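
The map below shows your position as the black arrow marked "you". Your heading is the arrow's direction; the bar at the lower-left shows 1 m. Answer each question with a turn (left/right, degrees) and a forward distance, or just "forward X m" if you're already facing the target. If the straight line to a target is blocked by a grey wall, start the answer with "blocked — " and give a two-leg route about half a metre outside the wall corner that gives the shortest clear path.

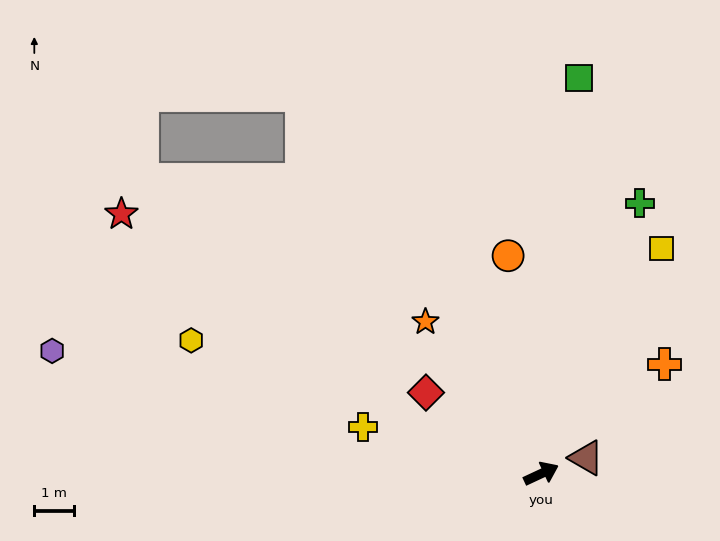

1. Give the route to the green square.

turn left 60°, forward 10.1 m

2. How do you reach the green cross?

turn left 45°, forward 7.3 m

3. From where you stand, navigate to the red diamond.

turn left 120°, forward 3.6 m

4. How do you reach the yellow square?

turn left 37°, forward 6.5 m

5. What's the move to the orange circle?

turn left 74°, forward 5.6 m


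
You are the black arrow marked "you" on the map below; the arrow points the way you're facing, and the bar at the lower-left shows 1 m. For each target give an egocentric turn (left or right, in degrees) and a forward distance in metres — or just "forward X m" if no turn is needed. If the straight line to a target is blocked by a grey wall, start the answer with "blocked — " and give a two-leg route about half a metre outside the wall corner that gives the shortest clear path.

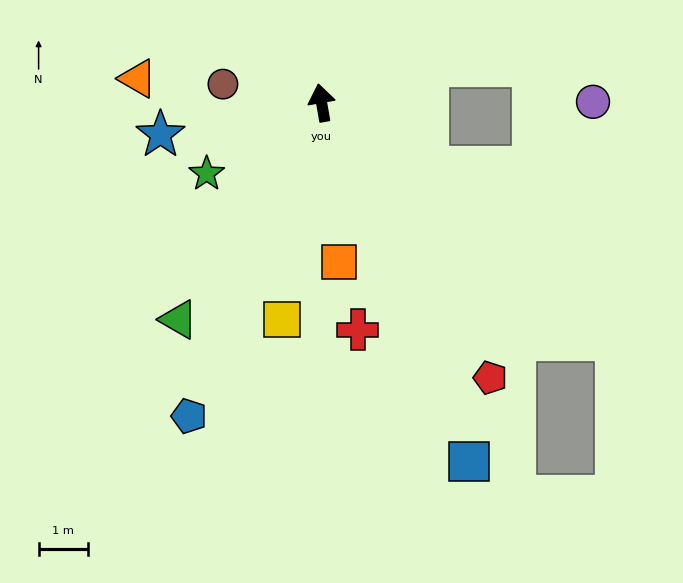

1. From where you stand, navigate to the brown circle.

turn left 69°, forward 2.0 m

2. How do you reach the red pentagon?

turn right 158°, forward 6.6 m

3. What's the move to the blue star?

turn left 91°, forward 3.3 m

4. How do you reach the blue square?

turn right 168°, forward 7.9 m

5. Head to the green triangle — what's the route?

turn left 137°, forward 5.3 m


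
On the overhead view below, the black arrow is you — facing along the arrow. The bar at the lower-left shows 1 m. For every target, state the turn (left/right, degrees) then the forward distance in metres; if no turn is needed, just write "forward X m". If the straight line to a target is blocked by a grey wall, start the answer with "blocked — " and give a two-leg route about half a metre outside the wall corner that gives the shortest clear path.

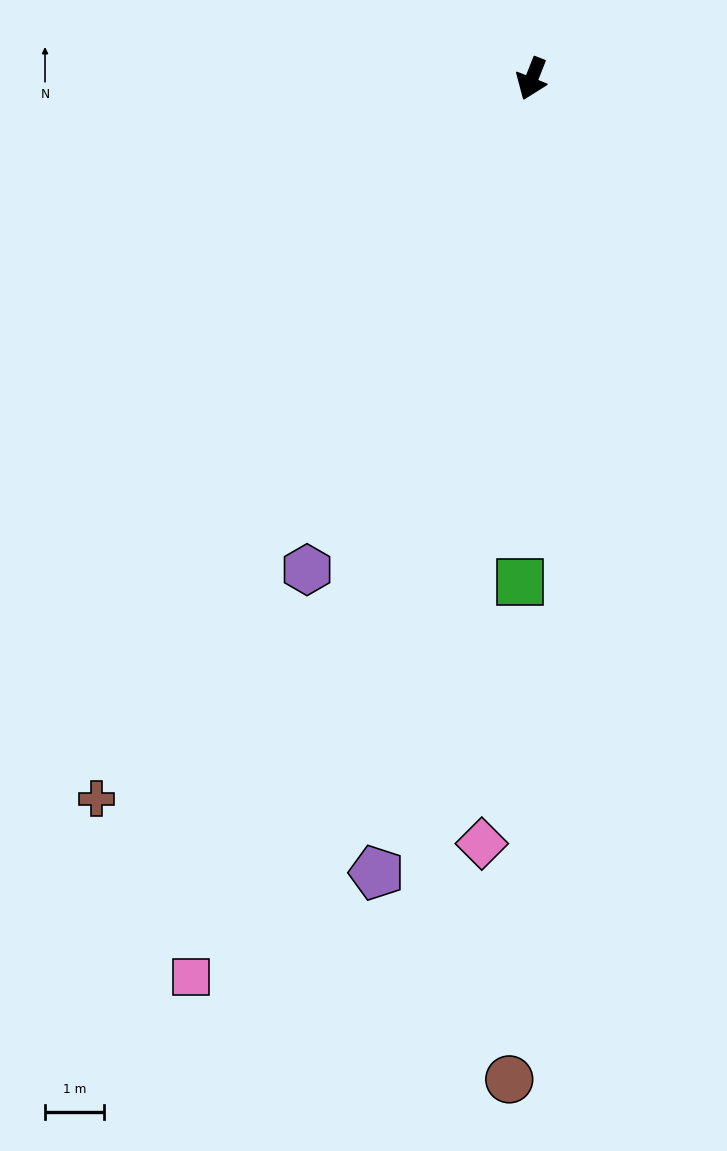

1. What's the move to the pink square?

forward 16.3 m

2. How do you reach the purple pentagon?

turn left 10°, forward 13.7 m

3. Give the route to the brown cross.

turn right 10°, forward 14.3 m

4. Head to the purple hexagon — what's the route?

turn right 3°, forward 9.2 m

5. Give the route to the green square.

turn left 20°, forward 8.6 m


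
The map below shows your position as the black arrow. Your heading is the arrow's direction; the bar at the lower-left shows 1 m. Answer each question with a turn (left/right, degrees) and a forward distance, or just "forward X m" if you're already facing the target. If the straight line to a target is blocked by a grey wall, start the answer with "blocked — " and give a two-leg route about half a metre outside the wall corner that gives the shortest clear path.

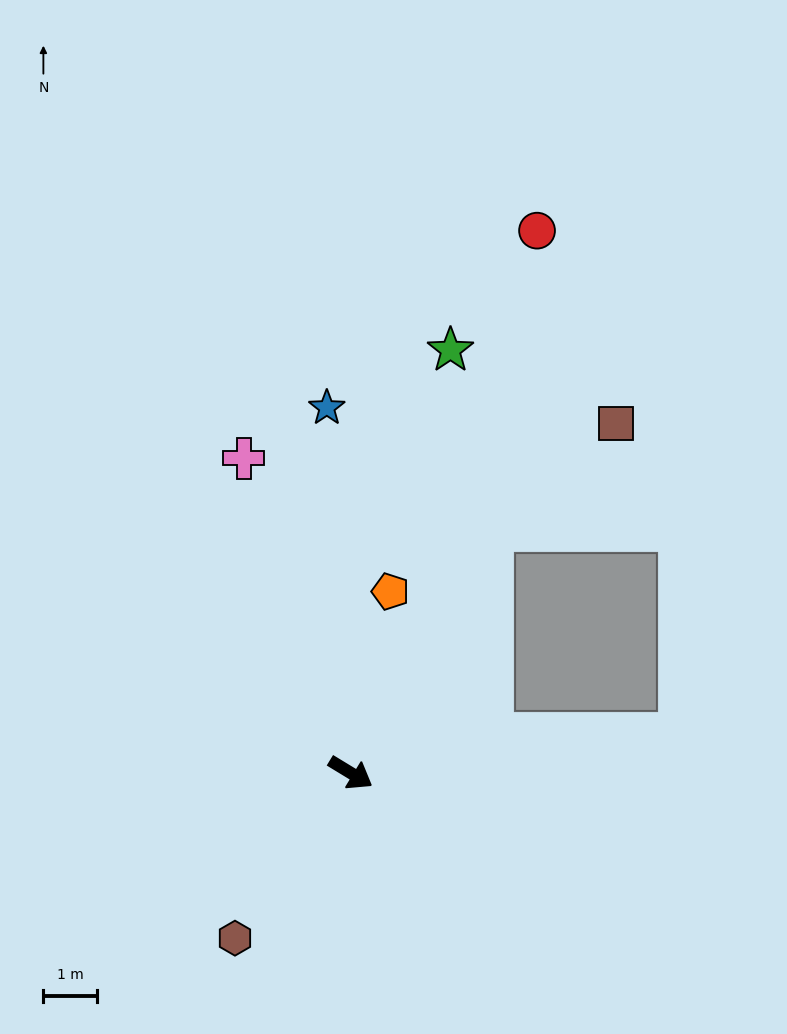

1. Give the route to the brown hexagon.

turn right 94°, forward 3.8 m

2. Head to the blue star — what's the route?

turn left 125°, forward 6.8 m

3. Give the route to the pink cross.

turn left 140°, forward 6.2 m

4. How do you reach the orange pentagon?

turn left 109°, forward 3.5 m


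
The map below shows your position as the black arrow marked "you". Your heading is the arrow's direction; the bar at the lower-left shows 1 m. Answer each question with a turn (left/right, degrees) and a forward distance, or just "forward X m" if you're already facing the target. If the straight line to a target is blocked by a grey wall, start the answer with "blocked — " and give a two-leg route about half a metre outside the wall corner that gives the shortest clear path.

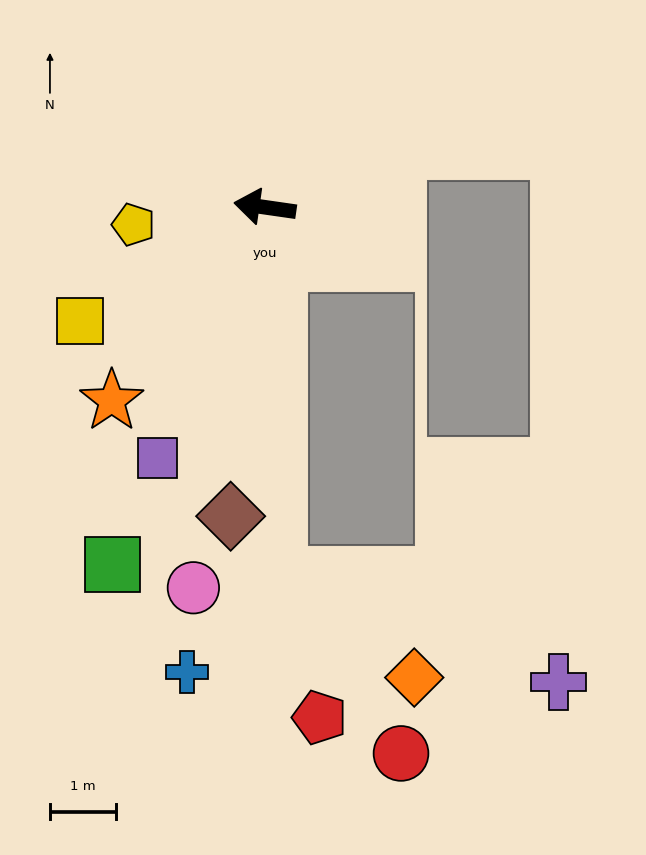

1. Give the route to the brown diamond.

turn left 92°, forward 4.7 m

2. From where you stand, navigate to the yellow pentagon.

turn left 16°, forward 2.0 m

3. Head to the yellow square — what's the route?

turn left 40°, forward 3.3 m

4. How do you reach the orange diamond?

blocked — turn left 100°, forward 5.6 m, then turn left 51°, forward 2.6 m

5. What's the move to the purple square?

turn left 75°, forward 4.2 m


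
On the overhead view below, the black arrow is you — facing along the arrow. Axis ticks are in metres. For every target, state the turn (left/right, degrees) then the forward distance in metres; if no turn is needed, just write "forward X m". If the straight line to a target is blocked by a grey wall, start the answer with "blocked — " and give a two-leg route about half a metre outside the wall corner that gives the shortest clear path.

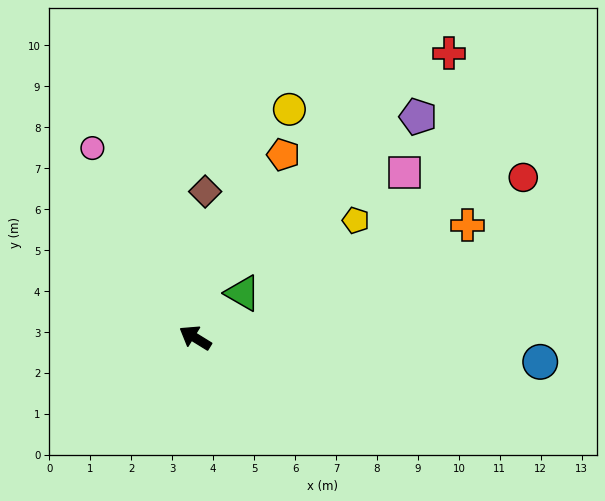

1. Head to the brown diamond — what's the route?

turn right 62°, forward 3.6 m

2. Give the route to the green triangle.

turn right 105°, forward 1.6 m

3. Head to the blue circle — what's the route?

turn right 152°, forward 8.4 m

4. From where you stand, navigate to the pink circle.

turn right 30°, forward 5.3 m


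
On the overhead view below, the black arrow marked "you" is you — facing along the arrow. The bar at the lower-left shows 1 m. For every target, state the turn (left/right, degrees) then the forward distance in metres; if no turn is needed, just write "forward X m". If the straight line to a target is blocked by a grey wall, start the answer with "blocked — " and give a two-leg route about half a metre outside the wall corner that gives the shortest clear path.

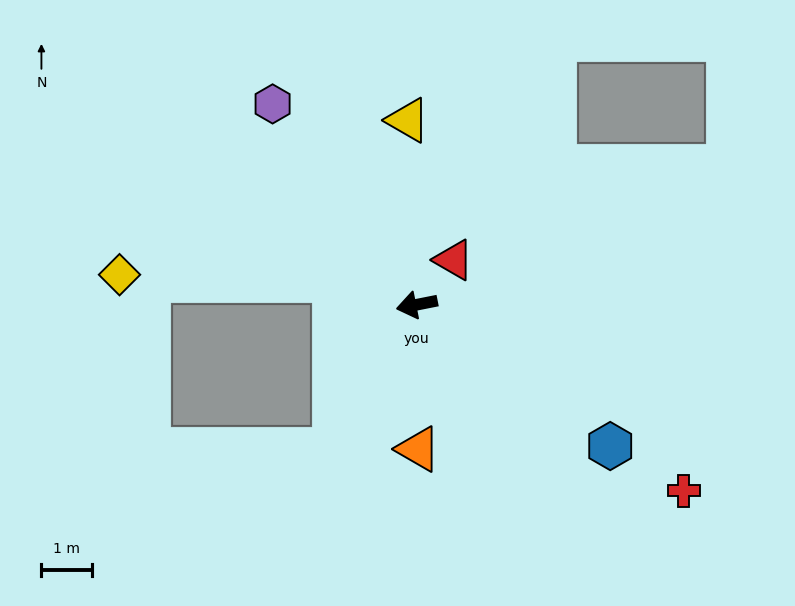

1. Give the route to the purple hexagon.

turn right 66°, forward 4.9 m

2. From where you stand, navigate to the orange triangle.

turn left 79°, forward 2.9 m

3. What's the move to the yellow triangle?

turn right 98°, forward 3.7 m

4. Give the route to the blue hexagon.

turn left 133°, forward 4.8 m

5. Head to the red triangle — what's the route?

turn right 141°, forward 1.2 m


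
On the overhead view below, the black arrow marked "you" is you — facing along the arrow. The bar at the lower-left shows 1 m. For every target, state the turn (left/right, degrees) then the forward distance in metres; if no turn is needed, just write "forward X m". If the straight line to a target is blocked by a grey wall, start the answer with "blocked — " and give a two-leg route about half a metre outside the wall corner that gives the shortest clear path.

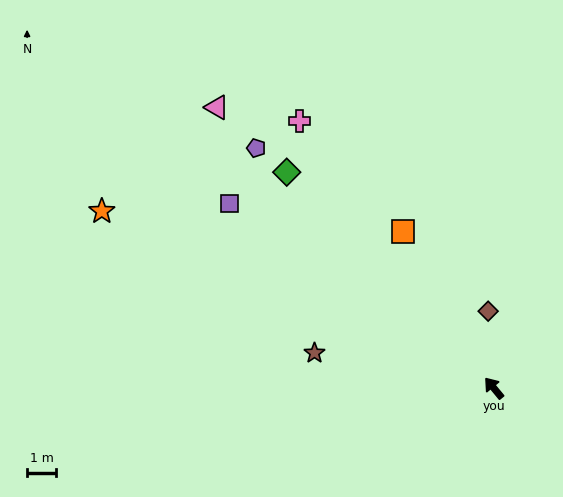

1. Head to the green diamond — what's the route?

turn left 4°, forward 10.4 m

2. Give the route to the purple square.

turn left 16°, forward 11.2 m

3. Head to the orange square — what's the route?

turn right 9°, forward 6.3 m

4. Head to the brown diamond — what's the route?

turn right 35°, forward 2.7 m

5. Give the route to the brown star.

turn left 39°, forward 6.4 m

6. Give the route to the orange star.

turn left 26°, forward 15.0 m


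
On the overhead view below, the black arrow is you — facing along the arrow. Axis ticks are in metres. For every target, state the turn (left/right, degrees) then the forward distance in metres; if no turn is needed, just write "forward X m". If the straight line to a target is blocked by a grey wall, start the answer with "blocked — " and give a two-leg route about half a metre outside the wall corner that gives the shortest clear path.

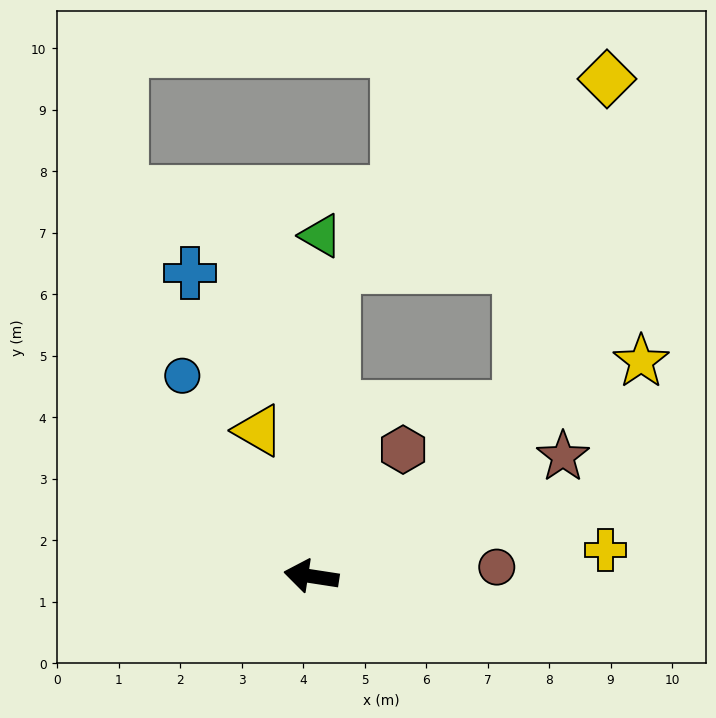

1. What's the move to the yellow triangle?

turn right 61°, forward 2.5 m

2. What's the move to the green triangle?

turn right 83°, forward 5.5 m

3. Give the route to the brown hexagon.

turn right 117°, forward 2.5 m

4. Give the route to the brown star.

turn right 146°, forward 4.5 m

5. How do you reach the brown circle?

turn right 168°, forward 3.0 m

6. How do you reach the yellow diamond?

blocked — turn right 132°, forward 4.4 m, then turn left 36°, forward 5.5 m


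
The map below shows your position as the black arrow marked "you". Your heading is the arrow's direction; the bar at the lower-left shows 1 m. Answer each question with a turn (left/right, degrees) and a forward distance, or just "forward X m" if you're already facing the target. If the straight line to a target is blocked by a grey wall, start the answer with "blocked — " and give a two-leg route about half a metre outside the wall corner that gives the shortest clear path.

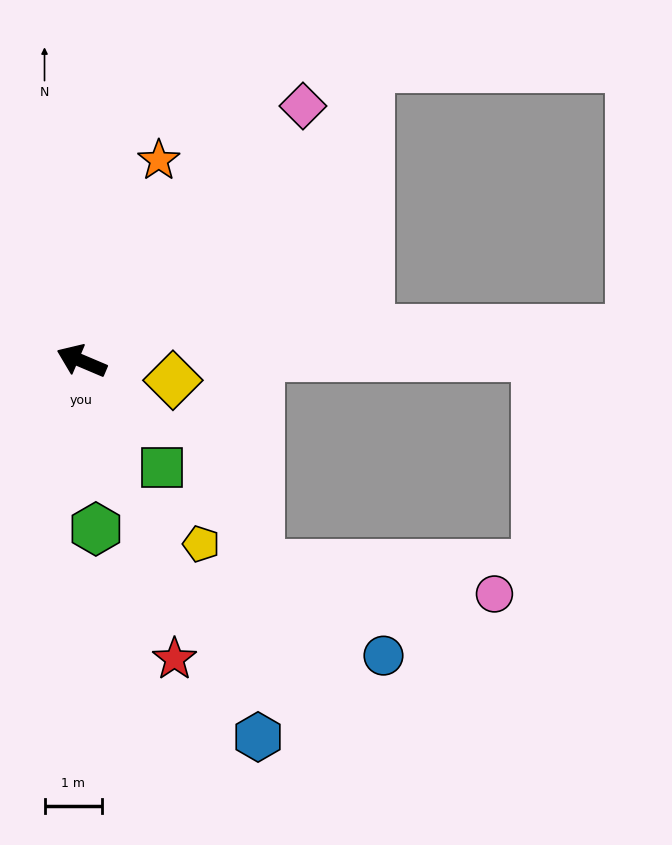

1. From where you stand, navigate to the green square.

turn left 150°, forward 2.3 m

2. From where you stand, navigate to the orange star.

turn right 88°, forward 3.7 m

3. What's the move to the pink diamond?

turn right 108°, forward 5.9 m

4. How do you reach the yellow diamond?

turn right 169°, forward 1.6 m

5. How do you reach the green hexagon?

turn left 118°, forward 2.9 m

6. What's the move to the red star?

turn left 130°, forward 5.4 m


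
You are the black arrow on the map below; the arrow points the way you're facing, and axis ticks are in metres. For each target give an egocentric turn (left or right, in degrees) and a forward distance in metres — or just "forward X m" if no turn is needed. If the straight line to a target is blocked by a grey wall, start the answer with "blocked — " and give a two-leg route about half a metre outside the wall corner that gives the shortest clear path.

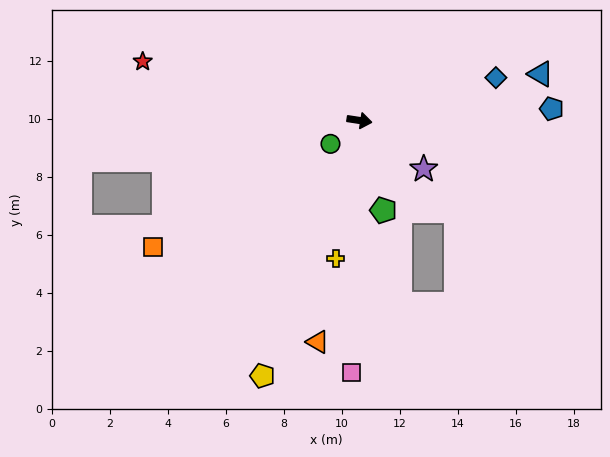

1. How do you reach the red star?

turn left 173°, forward 7.7 m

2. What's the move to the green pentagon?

turn right 66°, forward 3.2 m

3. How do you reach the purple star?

turn right 28°, forward 2.8 m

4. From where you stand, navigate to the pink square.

turn right 83°, forward 8.7 m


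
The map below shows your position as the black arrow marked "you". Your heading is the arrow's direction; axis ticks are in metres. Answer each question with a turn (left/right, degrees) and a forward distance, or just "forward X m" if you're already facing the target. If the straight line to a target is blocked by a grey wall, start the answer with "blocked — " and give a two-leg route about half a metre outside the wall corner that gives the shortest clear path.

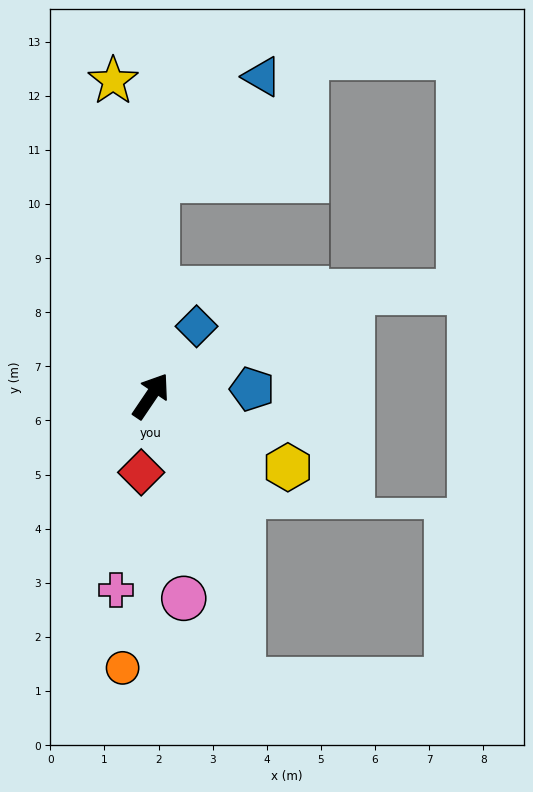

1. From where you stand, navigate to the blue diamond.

forward 1.5 m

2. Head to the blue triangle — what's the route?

blocked — turn left 33°, forward 4.0 m, then turn right 45°, forward 2.7 m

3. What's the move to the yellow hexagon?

turn right 83°, forward 2.9 m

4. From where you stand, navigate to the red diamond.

turn right 153°, forward 1.4 m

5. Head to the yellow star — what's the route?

turn left 41°, forward 5.9 m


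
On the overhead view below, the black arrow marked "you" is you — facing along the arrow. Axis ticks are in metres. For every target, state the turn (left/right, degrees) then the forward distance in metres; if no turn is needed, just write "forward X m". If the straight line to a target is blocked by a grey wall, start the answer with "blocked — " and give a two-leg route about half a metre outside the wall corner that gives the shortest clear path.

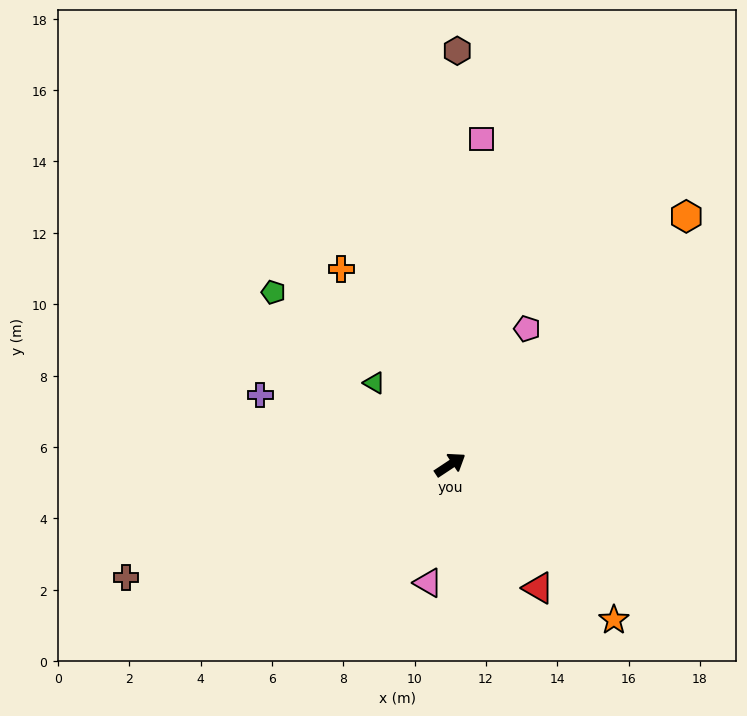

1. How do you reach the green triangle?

turn left 99°, forward 3.1 m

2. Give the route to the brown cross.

turn left 166°, forward 9.6 m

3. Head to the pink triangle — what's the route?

turn right 134°, forward 3.4 m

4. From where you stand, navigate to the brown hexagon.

turn left 56°, forward 11.6 m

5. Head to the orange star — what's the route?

turn right 77°, forward 6.3 m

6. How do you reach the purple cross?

turn left 126°, forward 5.7 m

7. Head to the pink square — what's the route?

turn left 51°, forward 9.2 m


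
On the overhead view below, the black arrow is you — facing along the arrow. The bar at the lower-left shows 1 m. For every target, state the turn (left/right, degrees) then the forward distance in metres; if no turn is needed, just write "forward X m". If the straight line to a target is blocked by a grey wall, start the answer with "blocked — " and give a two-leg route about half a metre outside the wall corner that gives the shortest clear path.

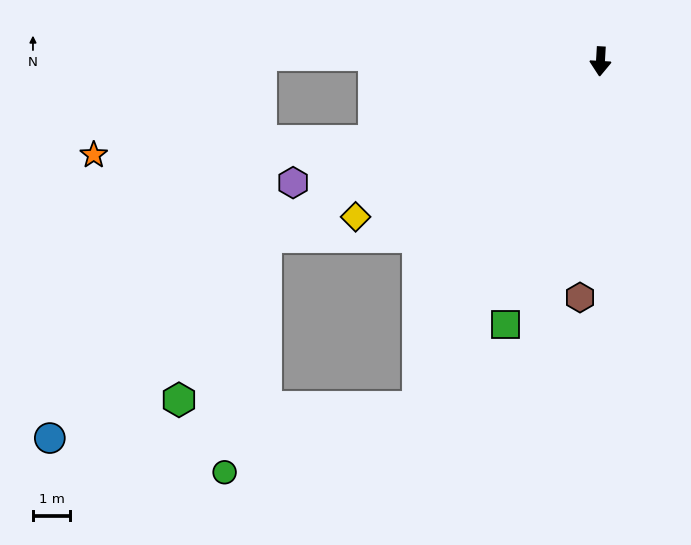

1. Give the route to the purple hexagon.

turn right 65°, forward 8.9 m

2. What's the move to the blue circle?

blocked — turn right 59°, forward 10.2 m, then turn left 15°, forward 7.9 m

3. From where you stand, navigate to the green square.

turn right 16°, forward 7.5 m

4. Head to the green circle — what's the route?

blocked — turn right 25°, forward 10.5 m, then turn right 43°, forward 5.5 m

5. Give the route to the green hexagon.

blocked — turn right 59°, forward 10.2 m, then turn left 34°, forward 5.0 m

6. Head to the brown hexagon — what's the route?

forward 6.4 m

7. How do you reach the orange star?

blocked — turn right 67°, forward 6.5 m, then turn right 17°, forward 7.5 m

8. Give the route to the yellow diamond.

turn right 54°, forward 7.8 m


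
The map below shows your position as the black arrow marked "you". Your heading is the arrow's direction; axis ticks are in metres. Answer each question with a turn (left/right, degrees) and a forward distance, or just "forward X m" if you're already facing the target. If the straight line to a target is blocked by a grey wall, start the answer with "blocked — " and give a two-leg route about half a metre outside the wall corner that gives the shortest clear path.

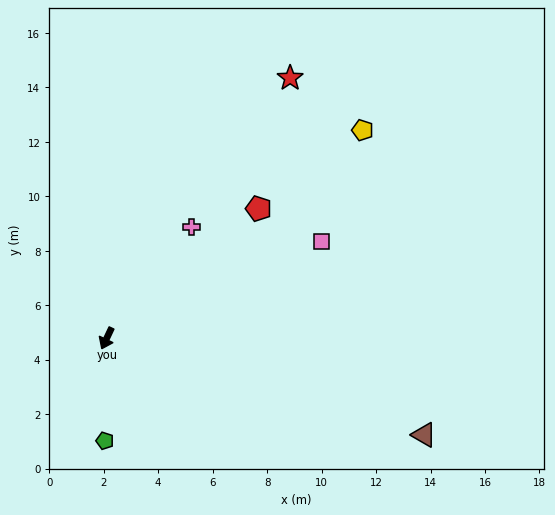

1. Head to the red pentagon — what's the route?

turn left 156°, forward 7.3 m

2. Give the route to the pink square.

turn left 139°, forward 8.7 m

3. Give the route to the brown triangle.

turn left 98°, forward 12.2 m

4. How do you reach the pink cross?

turn left 168°, forward 5.1 m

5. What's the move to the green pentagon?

turn left 24°, forward 3.8 m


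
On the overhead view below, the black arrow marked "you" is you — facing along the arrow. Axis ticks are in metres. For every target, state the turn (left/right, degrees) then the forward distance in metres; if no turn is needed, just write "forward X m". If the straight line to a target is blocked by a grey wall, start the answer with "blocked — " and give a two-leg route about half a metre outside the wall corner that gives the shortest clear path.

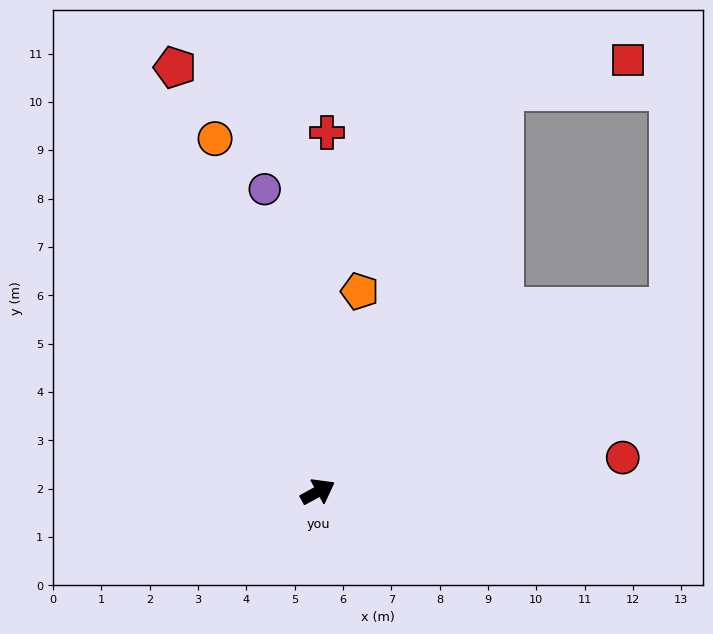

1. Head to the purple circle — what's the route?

turn left 71°, forward 6.4 m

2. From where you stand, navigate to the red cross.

turn left 60°, forward 7.4 m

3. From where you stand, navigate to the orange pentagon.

turn left 49°, forward 4.2 m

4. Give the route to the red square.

blocked — turn left 37°, forward 9.1 m, then turn right 52°, forward 2.7 m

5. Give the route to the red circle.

turn right 22°, forward 6.3 m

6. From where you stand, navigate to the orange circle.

turn left 78°, forward 7.6 m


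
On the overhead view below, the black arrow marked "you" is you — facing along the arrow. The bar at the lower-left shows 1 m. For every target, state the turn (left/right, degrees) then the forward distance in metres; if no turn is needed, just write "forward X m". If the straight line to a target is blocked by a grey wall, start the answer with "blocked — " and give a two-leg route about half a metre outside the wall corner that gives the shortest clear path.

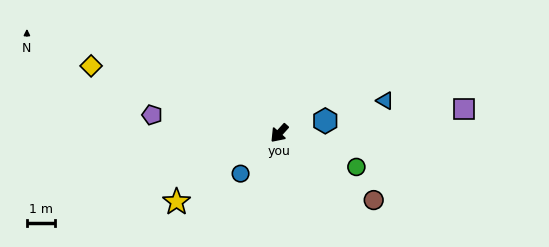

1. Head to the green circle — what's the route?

turn left 108°, forward 3.0 m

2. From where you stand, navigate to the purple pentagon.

turn right 56°, forward 4.5 m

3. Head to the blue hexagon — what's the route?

turn left 147°, forward 1.7 m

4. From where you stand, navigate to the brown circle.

turn left 97°, forward 4.1 m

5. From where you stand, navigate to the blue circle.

forward 2.0 m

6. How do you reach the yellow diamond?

turn right 68°, forward 7.1 m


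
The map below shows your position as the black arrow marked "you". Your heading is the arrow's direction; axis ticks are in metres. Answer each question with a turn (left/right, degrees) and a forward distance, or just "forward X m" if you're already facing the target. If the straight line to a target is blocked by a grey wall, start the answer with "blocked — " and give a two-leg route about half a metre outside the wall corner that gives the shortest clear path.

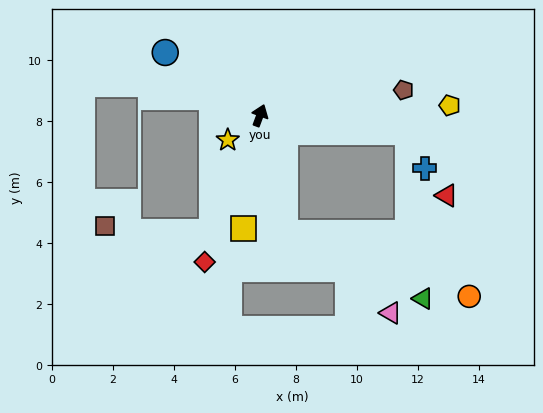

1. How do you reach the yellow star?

turn left 148°, forward 1.3 m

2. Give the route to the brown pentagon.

turn right 60°, forward 4.8 m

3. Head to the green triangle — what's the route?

blocked — turn right 147°, forward 3.9 m, then turn left 52°, forward 5.0 m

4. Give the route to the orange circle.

blocked — turn right 147°, forward 3.9 m, then turn left 58°, forward 6.4 m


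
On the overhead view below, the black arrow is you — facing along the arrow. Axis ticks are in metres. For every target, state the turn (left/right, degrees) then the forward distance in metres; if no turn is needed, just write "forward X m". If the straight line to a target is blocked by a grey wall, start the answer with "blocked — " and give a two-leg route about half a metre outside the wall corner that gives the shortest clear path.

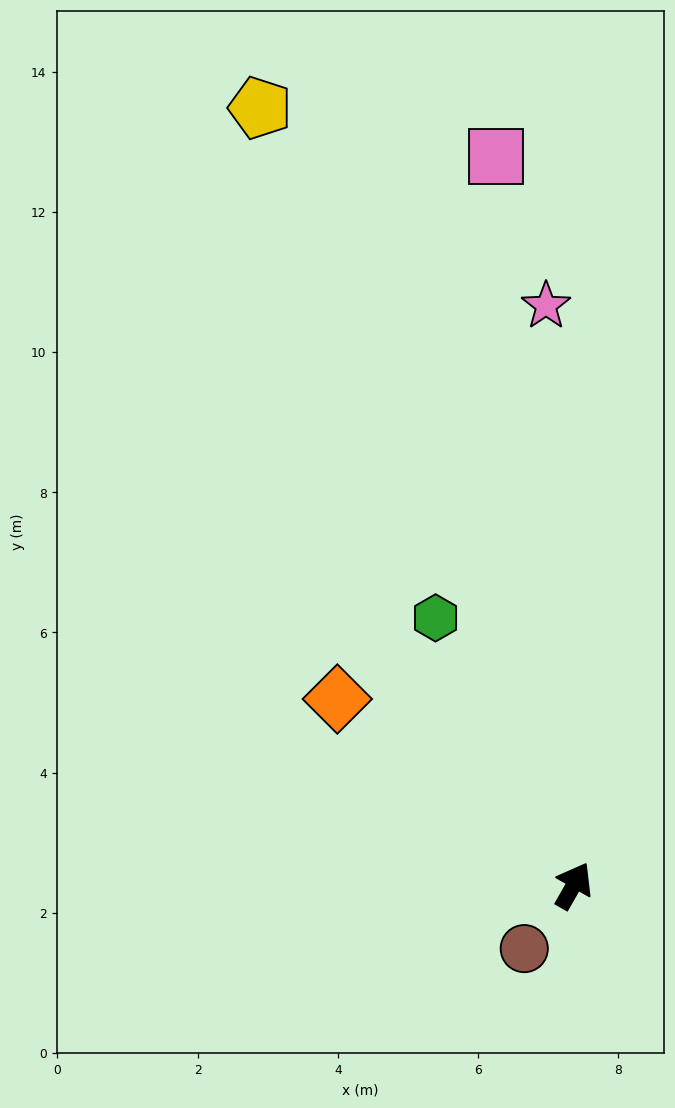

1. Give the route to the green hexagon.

turn left 57°, forward 4.3 m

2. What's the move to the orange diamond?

turn left 81°, forward 4.3 m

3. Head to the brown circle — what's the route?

turn left 172°, forward 1.1 m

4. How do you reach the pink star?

turn left 32°, forward 8.3 m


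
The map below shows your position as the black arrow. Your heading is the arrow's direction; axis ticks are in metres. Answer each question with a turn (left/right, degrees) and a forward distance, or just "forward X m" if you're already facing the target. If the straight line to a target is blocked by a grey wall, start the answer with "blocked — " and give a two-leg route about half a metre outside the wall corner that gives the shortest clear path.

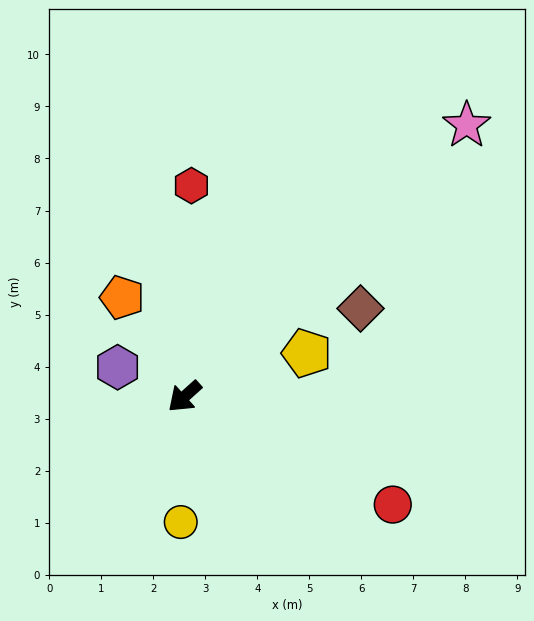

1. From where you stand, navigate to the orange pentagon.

turn right 100°, forward 2.3 m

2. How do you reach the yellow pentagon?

turn left 158°, forward 2.5 m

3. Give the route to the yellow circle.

turn left 46°, forward 2.4 m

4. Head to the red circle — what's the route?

turn left 111°, forward 4.5 m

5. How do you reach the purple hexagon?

turn right 66°, forward 1.4 m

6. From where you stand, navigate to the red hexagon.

turn right 134°, forward 4.1 m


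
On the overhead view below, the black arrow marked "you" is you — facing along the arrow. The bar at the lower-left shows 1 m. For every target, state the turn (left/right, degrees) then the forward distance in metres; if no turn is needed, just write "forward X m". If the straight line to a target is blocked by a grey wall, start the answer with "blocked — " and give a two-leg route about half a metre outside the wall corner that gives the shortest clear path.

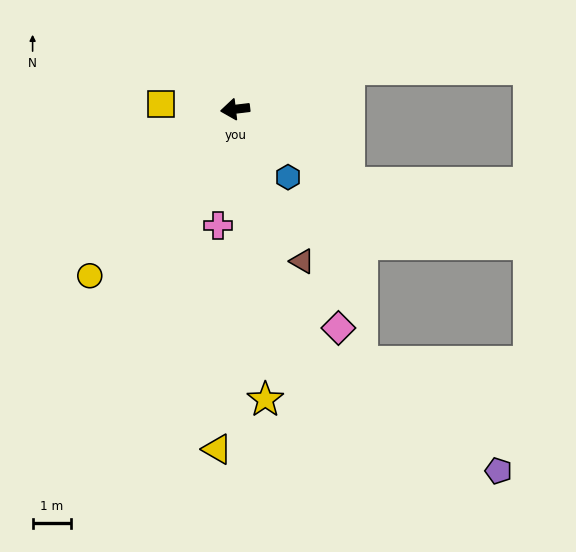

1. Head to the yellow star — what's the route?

turn left 89°, forward 7.6 m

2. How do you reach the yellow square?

turn right 11°, forward 1.9 m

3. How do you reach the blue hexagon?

turn left 121°, forward 2.2 m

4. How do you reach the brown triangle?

turn left 107°, forward 4.3 m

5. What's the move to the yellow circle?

turn left 42°, forward 5.8 m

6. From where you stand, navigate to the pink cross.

turn left 75°, forward 3.1 m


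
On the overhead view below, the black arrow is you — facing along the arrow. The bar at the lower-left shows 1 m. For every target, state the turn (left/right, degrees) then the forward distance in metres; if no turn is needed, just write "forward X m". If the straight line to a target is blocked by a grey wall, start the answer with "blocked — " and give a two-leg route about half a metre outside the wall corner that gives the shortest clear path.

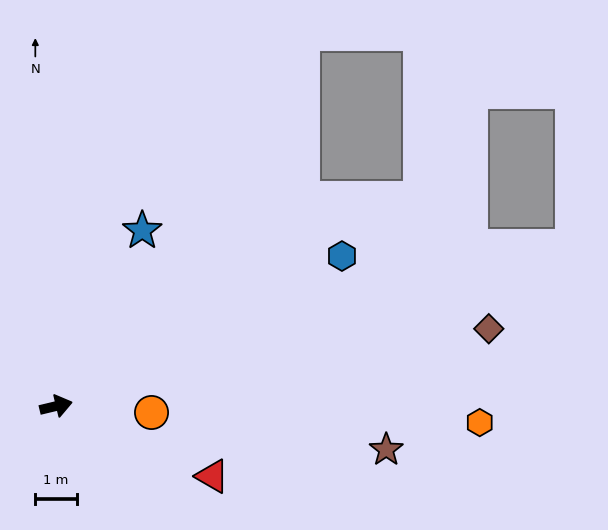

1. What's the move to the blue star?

turn left 50°, forward 4.7 m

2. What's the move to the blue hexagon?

turn left 14°, forward 7.8 m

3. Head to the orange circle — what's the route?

turn right 17°, forward 2.3 m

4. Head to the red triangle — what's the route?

turn right 38°, forward 4.1 m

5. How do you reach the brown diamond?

turn right 3°, forward 10.6 m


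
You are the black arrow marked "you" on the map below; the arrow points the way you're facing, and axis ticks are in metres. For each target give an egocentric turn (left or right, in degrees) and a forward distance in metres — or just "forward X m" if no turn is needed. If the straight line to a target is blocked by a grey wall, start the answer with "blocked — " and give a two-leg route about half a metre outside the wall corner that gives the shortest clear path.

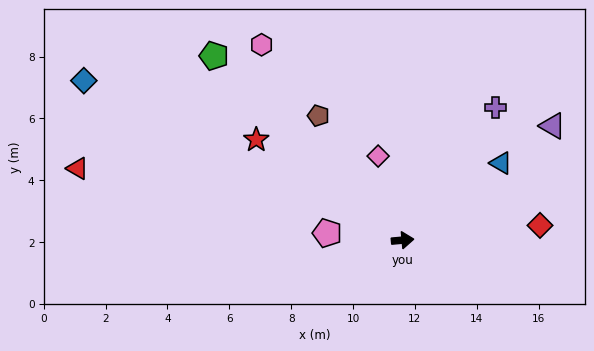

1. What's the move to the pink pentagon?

turn left 169°, forward 2.4 m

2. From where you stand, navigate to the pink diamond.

turn left 101°, forward 2.8 m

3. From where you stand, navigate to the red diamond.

forward 4.5 m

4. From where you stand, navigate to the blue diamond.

turn left 148°, forward 11.5 m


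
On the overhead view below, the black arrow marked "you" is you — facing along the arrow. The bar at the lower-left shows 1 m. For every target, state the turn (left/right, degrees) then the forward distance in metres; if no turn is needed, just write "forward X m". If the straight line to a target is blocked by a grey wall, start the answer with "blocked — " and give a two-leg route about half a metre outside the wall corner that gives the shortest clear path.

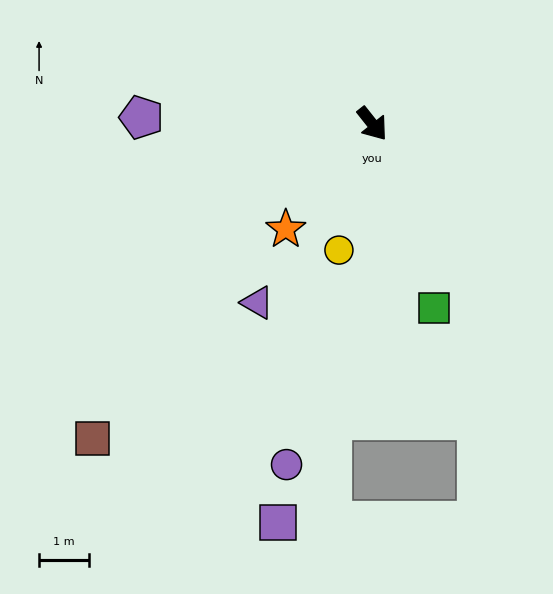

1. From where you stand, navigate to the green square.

turn right 20°, forward 3.9 m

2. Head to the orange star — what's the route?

turn right 78°, forward 2.7 m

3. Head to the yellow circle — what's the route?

turn right 53°, forward 2.6 m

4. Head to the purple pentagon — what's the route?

turn right 130°, forward 4.6 m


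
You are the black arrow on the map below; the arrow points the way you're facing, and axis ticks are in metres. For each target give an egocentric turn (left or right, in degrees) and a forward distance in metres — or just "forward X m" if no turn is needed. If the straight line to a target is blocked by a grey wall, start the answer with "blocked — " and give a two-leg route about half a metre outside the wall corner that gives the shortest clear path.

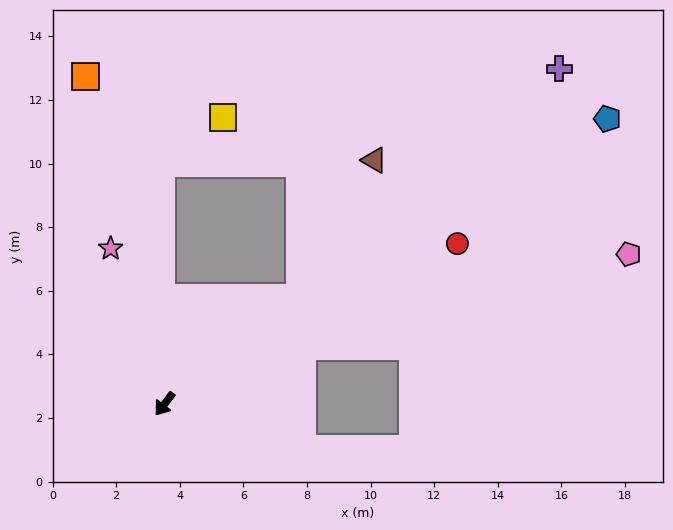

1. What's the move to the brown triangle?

blocked — turn left 165°, forward 5.4 m, then turn left 24°, forward 4.9 m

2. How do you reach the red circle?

turn left 156°, forward 10.5 m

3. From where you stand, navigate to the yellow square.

blocked — turn right 142°, forward 7.5 m, then turn right 54°, forward 2.4 m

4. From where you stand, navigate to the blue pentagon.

turn left 160°, forward 16.6 m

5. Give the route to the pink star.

turn right 124°, forward 5.2 m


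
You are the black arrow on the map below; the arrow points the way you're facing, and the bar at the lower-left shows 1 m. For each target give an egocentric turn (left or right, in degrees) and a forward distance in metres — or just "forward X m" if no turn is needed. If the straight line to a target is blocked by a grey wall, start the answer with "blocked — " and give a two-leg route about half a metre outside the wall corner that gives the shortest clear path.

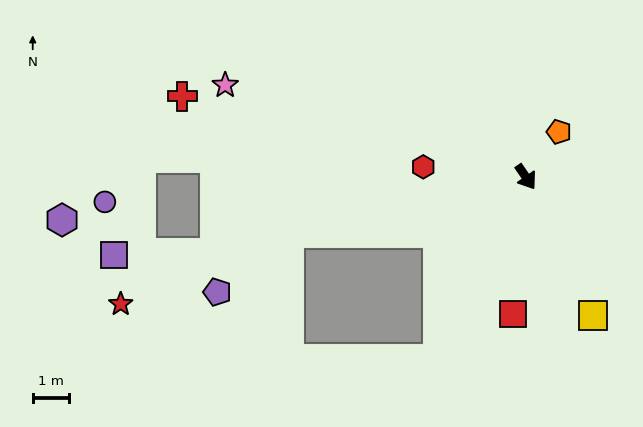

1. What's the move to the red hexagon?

turn right 130°, forward 2.8 m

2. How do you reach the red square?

turn right 40°, forward 3.8 m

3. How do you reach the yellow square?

turn right 9°, forward 4.2 m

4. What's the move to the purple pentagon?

blocked — turn right 111°, forward 6.6 m, then turn left 26°, forward 2.5 m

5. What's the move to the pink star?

turn right 141°, forward 8.6 m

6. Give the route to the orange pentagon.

turn left 109°, forward 1.5 m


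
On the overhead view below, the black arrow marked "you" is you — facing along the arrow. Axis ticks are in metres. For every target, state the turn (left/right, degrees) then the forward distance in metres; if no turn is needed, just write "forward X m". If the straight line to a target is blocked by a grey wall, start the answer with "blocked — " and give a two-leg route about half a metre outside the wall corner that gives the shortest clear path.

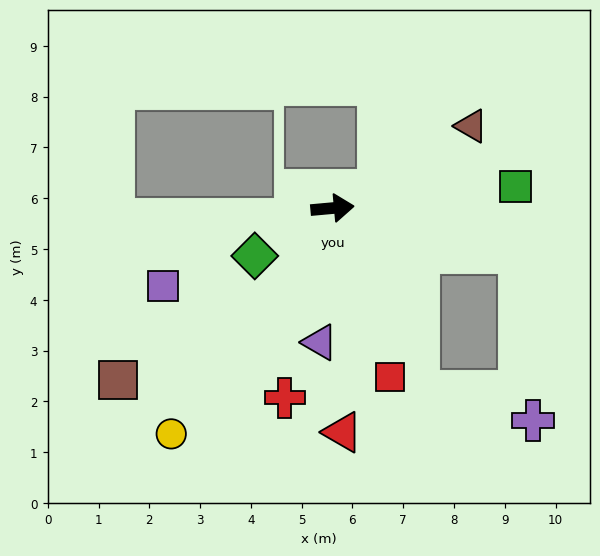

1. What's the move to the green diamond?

turn right 154°, forward 1.8 m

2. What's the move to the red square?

turn right 76°, forward 3.5 m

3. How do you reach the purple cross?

blocked — turn right 18°, forward 3.8 m, then turn right 73°, forward 3.3 m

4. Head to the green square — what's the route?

forward 3.6 m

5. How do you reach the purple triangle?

turn right 101°, forward 2.7 m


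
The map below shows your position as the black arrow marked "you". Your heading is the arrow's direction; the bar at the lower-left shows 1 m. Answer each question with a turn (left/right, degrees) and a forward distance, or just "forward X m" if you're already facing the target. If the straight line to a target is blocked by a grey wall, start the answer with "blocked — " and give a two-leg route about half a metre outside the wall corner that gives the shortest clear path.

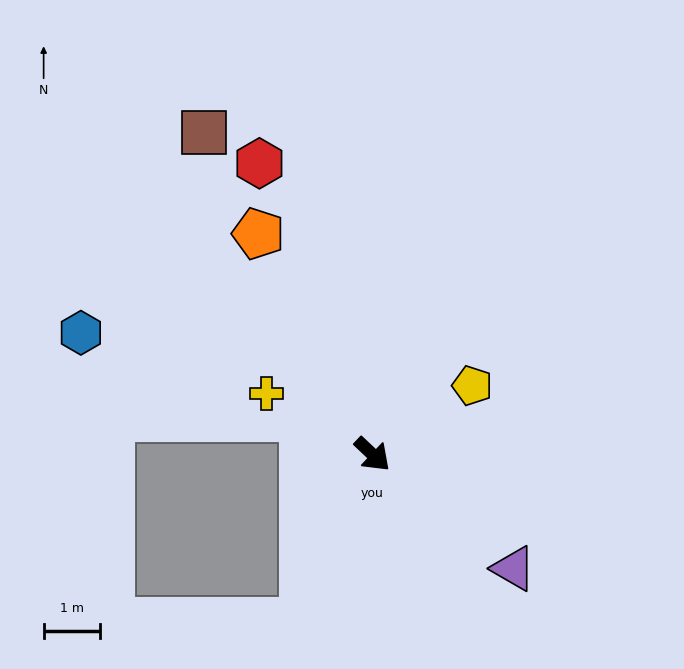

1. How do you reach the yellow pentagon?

turn left 78°, forward 2.2 m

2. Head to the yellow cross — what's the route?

turn right 167°, forward 2.2 m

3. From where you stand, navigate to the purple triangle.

turn left 4°, forward 3.2 m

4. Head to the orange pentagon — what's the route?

turn left 161°, forward 4.4 m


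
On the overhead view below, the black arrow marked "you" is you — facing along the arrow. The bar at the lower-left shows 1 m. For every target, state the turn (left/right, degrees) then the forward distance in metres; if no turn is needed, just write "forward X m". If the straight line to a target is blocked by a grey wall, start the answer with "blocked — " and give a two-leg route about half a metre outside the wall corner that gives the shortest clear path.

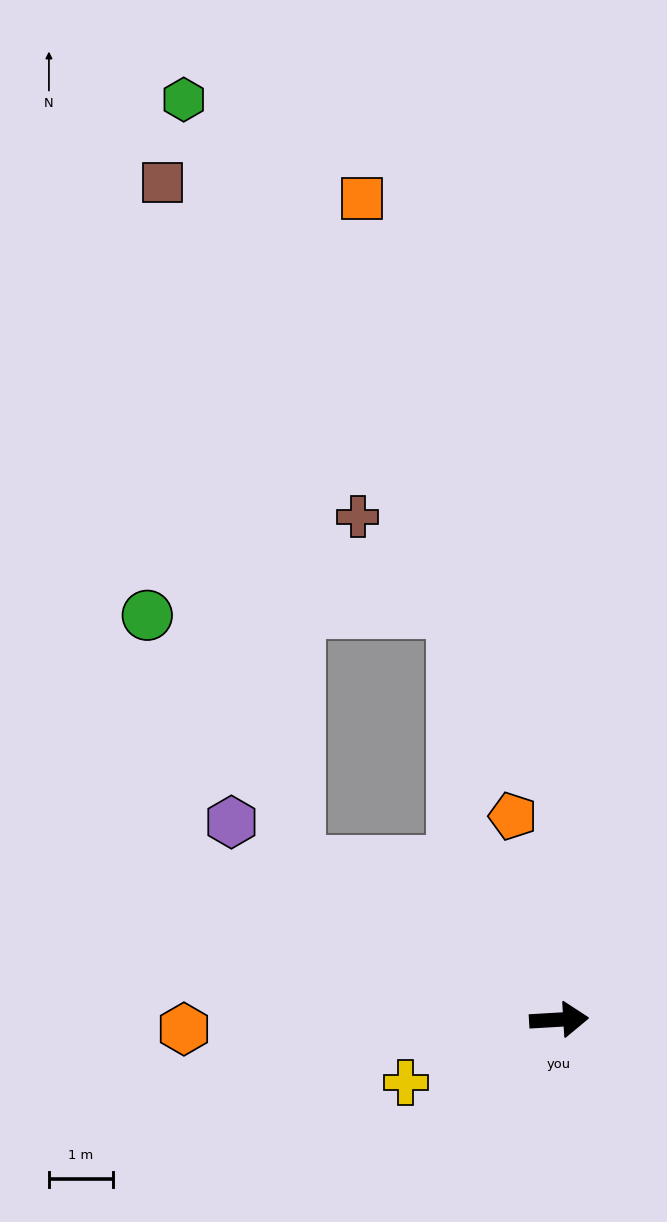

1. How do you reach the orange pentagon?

turn left 99°, forward 3.3 m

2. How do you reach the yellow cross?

turn right 161°, forward 2.6 m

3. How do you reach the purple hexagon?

turn left 146°, forward 6.0 m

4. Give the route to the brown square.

blocked — turn left 146°, forward 4.7 m, then turn right 48°, forward 10.8 m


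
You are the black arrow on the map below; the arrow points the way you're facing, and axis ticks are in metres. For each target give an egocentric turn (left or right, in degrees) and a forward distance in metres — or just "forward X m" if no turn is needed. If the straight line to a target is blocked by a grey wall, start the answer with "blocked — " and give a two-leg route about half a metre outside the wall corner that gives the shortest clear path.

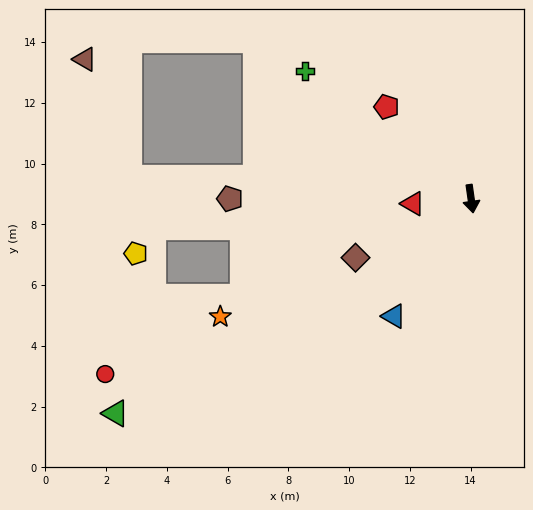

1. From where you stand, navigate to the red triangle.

turn right 93°, forward 1.9 m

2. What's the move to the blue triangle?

turn right 41°, forward 4.6 m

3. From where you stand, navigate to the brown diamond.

turn right 71°, forward 4.3 m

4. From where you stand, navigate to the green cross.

turn right 136°, forward 6.9 m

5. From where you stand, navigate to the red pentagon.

turn right 145°, forward 4.1 m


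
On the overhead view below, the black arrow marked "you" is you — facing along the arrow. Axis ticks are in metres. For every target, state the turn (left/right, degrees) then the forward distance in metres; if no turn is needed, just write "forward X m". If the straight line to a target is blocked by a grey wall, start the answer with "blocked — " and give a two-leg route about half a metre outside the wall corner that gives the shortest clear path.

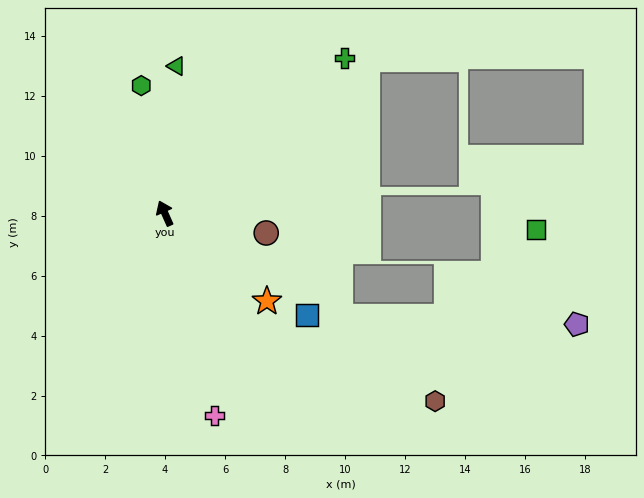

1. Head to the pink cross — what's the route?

turn left 170°, forward 7.0 m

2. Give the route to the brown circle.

turn right 125°, forward 3.4 m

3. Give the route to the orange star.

turn right 155°, forward 4.5 m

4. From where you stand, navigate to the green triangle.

turn right 28°, forward 4.9 m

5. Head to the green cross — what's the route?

turn right 73°, forward 7.9 m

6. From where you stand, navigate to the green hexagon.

turn right 14°, forward 4.3 m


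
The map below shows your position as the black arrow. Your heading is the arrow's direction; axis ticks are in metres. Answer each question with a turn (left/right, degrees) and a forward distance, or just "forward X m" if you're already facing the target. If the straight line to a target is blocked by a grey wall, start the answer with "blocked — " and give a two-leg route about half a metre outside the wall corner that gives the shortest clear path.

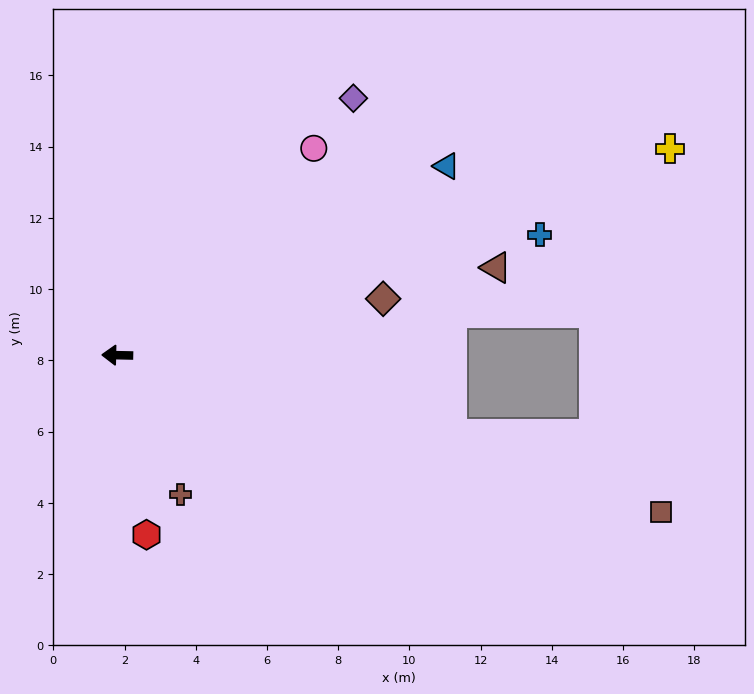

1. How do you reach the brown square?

turn left 165°, forward 15.9 m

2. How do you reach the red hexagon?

turn left 100°, forward 5.1 m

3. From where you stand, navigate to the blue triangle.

turn right 149°, forward 10.7 m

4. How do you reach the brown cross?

turn left 116°, forward 4.3 m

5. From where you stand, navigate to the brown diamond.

turn right 167°, forward 7.6 m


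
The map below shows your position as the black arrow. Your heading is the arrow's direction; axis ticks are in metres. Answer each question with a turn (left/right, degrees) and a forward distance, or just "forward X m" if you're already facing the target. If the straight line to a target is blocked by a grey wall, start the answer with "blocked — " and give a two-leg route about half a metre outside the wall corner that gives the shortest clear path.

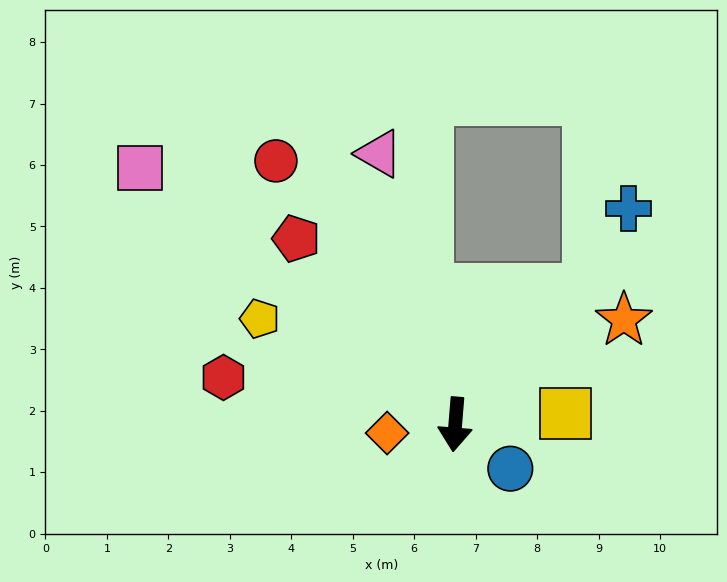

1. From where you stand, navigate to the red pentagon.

turn right 135°, forward 4.0 m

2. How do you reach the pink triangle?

turn right 160°, forward 4.6 m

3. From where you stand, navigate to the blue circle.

turn left 56°, forward 1.1 m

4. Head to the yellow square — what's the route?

turn left 100°, forward 1.8 m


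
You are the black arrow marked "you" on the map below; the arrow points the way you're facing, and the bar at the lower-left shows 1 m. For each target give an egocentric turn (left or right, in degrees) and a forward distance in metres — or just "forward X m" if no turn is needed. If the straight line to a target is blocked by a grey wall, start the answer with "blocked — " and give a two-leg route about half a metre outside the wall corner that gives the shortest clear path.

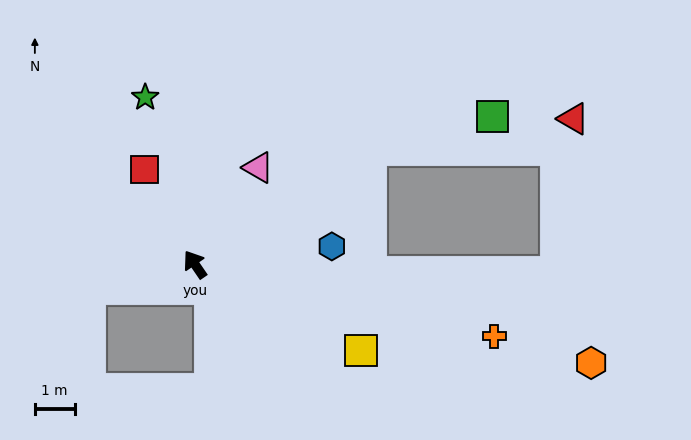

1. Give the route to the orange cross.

turn right 138°, forward 7.8 m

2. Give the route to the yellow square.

turn right 152°, forward 4.7 m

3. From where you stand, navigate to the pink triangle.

turn right 68°, forward 2.9 m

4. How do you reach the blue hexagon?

turn right 117°, forward 3.5 m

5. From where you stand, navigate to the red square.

turn right 6°, forward 2.7 m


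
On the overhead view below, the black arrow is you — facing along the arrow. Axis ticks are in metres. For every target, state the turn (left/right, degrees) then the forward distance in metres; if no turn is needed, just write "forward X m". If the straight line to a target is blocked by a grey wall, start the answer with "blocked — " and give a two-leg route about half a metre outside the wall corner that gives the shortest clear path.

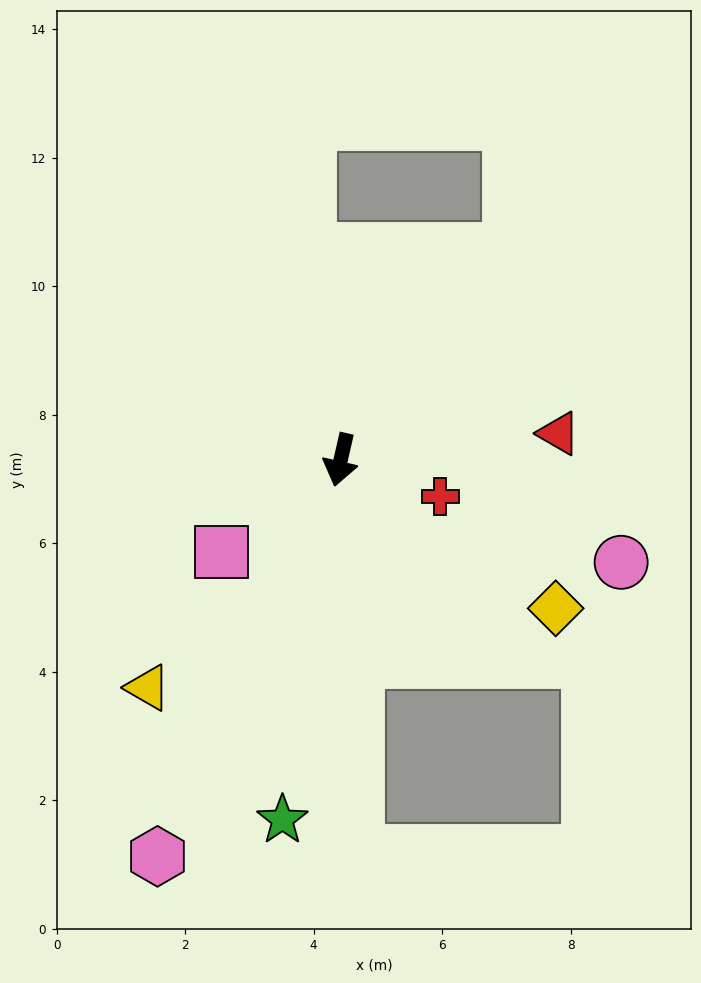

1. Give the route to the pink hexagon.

turn right 12°, forward 6.8 m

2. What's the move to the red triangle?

turn left 110°, forward 3.4 m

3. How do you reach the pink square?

turn right 39°, forward 2.3 m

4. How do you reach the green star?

turn left 4°, forward 5.7 m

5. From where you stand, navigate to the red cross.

turn left 83°, forward 1.7 m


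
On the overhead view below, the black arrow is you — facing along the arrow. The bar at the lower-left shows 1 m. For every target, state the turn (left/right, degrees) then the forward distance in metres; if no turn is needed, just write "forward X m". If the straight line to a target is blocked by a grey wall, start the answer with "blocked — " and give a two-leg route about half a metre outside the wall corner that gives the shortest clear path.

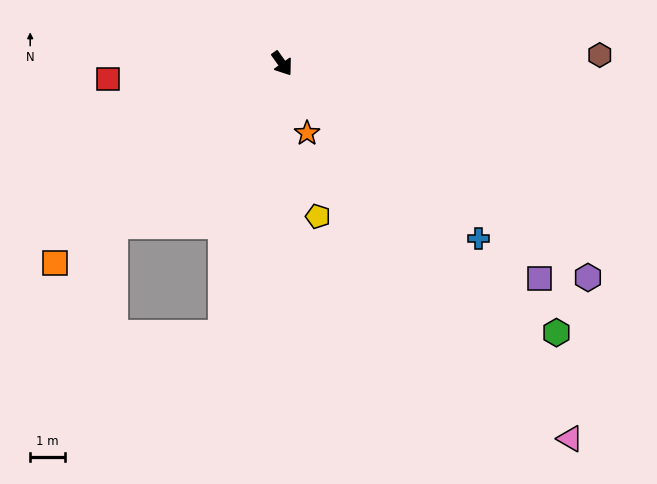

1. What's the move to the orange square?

turn right 84°, forward 8.7 m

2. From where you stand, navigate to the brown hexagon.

turn left 56°, forward 9.1 m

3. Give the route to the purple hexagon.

turn left 20°, forward 10.7 m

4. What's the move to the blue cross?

turn left 13°, forward 7.6 m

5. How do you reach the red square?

turn right 120°, forward 5.0 m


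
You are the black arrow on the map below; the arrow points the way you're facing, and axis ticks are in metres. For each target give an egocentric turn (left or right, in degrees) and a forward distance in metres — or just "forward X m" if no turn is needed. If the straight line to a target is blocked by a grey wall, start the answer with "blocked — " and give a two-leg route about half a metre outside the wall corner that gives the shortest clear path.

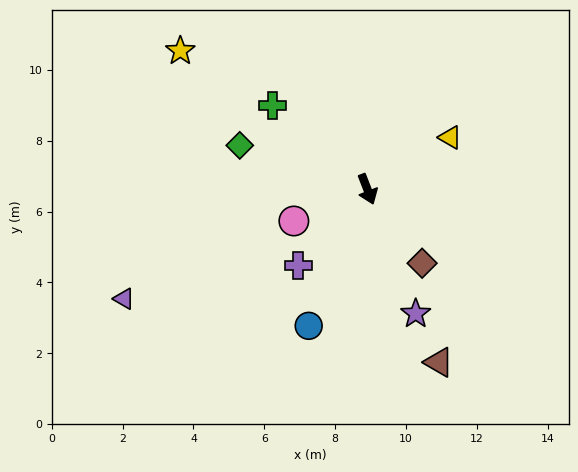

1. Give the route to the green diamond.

turn right 130°, forward 3.8 m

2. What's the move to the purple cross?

turn right 63°, forward 2.9 m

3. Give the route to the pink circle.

turn right 88°, forward 2.3 m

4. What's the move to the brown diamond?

turn left 15°, forward 2.6 m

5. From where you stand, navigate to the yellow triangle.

turn left 101°, forward 2.8 m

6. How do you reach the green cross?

turn right 153°, forward 3.6 m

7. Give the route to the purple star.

forward 3.8 m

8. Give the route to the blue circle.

turn right 44°, forward 4.2 m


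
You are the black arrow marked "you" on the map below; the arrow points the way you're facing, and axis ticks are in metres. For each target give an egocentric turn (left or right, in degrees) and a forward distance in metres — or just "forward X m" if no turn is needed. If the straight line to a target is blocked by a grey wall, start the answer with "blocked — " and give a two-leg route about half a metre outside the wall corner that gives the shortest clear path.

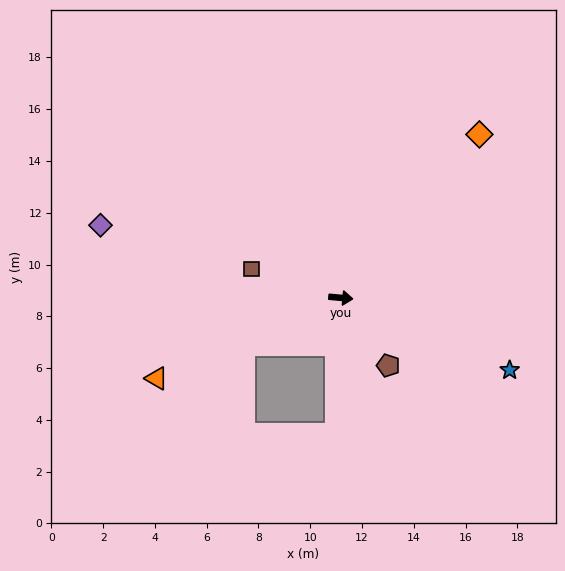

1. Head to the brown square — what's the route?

turn left 167°, forward 3.6 m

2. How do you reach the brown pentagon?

turn right 50°, forward 3.2 m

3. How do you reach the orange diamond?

turn left 55°, forward 8.3 m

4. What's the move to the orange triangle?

turn right 151°, forward 7.8 m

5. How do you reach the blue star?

turn right 18°, forward 7.1 m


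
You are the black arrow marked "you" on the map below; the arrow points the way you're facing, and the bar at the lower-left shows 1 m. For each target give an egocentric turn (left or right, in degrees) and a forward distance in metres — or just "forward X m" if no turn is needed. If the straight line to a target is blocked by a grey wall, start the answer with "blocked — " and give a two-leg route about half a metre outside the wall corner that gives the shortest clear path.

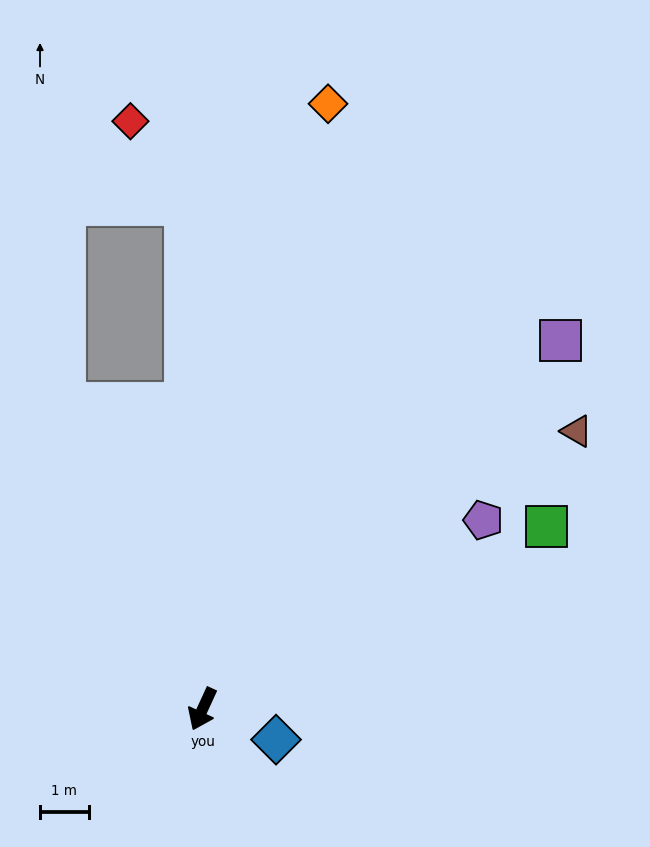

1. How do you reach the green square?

turn left 143°, forward 8.0 m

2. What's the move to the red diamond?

blocked — turn right 153°, forward 10.4 m, then turn left 31°, forward 2.1 m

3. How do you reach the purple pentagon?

turn left 149°, forward 7.0 m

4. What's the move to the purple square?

turn left 160°, forward 10.6 m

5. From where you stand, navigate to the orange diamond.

turn right 167°, forward 12.7 m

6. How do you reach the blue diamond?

turn left 92°, forward 1.6 m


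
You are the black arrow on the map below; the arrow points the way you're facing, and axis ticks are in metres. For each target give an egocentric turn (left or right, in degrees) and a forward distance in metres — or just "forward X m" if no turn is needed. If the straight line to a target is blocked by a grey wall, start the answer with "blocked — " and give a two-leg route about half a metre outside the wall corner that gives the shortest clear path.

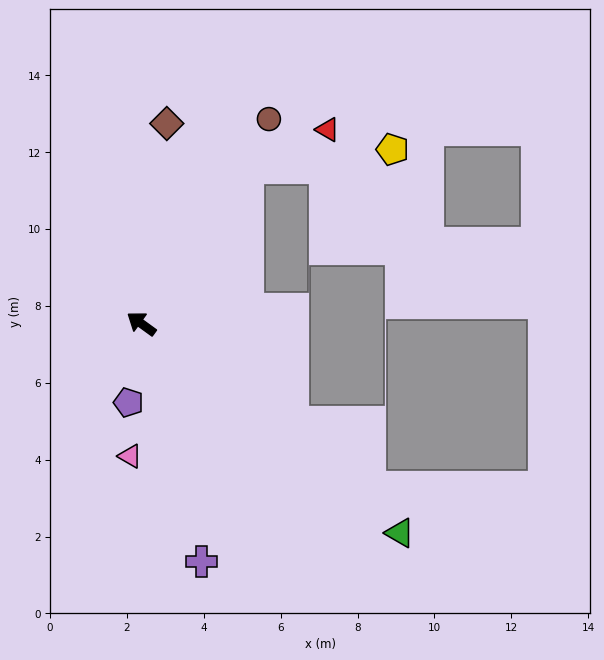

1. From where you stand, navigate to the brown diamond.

turn right 61°, forward 5.2 m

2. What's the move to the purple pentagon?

turn left 117°, forward 2.1 m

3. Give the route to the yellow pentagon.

blocked — turn right 88°, forward 4.9 m, then turn right 49°, forward 3.8 m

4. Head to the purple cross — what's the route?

turn left 140°, forward 6.4 m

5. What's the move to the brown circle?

turn right 86°, forward 6.3 m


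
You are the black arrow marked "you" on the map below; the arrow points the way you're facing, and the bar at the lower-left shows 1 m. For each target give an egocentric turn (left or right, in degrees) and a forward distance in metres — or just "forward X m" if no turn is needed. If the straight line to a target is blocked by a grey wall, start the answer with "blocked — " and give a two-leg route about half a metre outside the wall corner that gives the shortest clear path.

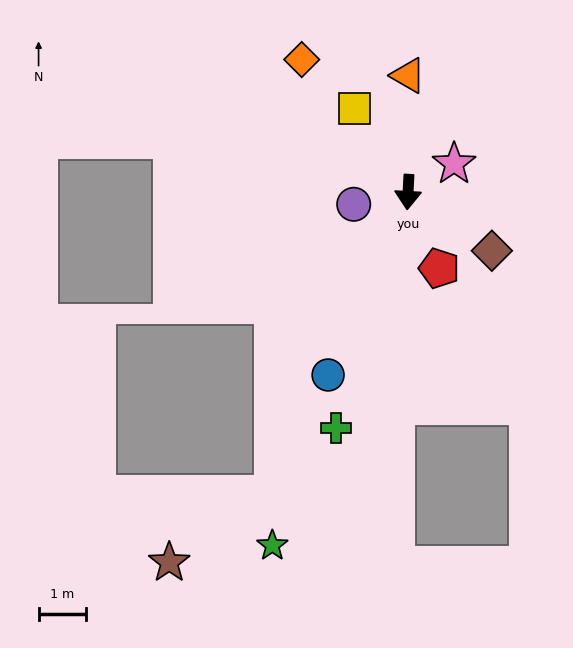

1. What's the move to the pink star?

turn left 125°, forward 1.1 m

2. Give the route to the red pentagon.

turn left 25°, forward 1.7 m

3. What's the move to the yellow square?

turn right 144°, forward 2.1 m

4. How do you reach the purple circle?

turn right 74°, forward 1.2 m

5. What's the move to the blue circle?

turn right 21°, forward 4.2 m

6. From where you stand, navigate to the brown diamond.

turn left 58°, forward 2.2 m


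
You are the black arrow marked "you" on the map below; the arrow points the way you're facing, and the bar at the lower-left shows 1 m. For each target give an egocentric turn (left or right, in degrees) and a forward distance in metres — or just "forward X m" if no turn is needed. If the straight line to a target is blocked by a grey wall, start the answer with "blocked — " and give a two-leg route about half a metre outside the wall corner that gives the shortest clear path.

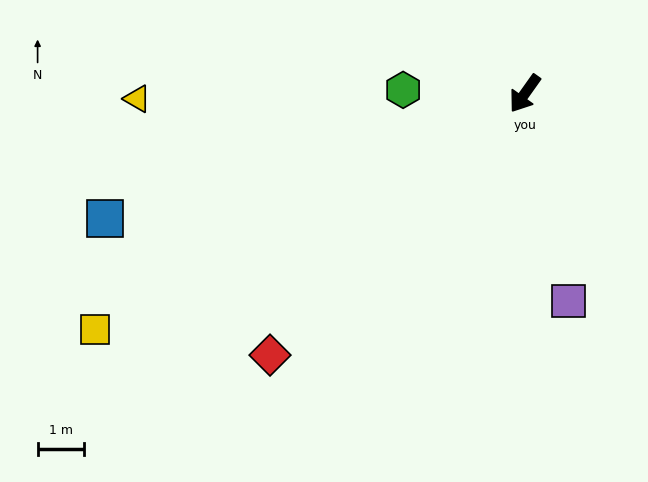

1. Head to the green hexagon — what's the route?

turn right 56°, forward 2.6 m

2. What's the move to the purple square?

turn left 47°, forward 4.6 m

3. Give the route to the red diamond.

turn right 9°, forward 7.9 m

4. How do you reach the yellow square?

turn right 26°, forward 10.7 m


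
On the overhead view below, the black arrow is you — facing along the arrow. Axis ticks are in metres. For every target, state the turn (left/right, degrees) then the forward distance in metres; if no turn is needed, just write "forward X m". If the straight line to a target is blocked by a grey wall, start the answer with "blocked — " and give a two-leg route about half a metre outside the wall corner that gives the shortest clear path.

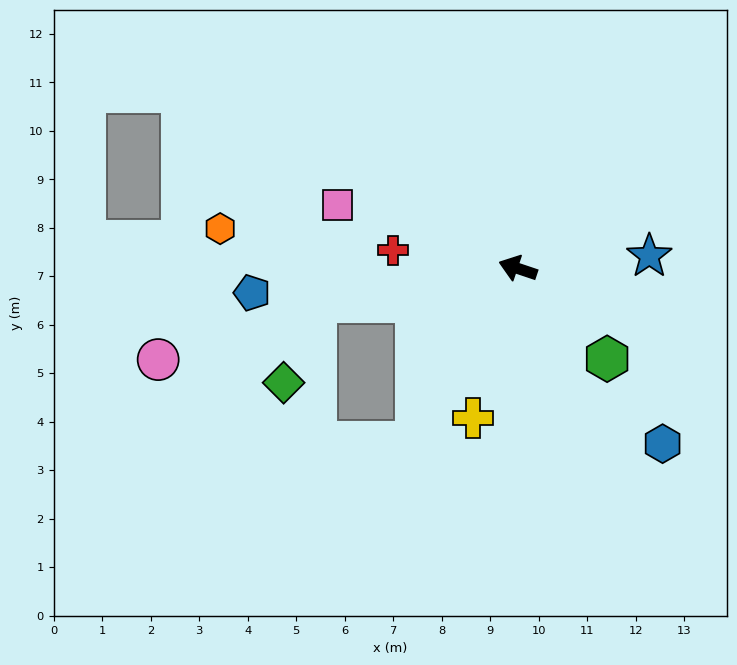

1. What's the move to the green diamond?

blocked — turn left 28°, forward 4.2 m, then turn left 59°, forward 1.8 m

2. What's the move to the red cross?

turn left 10°, forward 2.6 m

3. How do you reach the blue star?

turn right 156°, forward 2.7 m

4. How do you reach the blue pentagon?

turn left 24°, forward 5.5 m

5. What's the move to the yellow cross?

turn left 92°, forward 3.2 m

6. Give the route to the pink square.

forward 3.9 m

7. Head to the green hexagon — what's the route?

turn left 153°, forward 2.6 m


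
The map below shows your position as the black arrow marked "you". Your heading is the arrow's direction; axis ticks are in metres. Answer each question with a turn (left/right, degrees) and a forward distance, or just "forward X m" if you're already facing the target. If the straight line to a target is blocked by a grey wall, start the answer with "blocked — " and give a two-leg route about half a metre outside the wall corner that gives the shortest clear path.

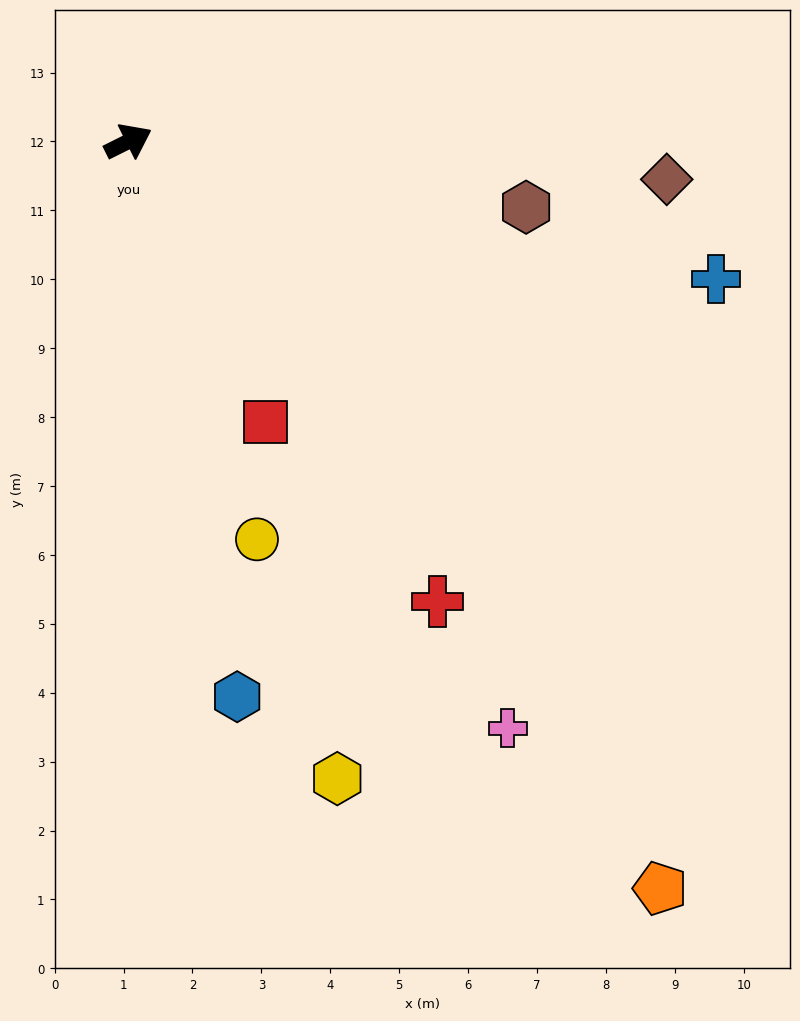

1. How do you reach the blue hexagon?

turn right 105°, forward 8.2 m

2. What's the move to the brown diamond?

turn right 31°, forward 7.8 m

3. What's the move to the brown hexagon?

turn right 36°, forward 5.9 m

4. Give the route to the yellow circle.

turn right 99°, forward 6.1 m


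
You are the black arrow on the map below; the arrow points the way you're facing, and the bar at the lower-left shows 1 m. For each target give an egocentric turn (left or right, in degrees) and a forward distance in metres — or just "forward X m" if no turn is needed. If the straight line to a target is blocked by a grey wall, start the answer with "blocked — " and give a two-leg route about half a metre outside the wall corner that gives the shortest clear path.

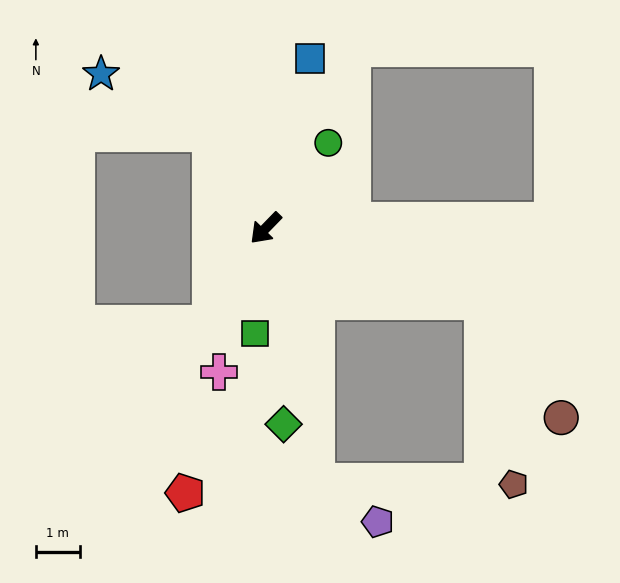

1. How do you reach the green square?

turn left 38°, forward 2.4 m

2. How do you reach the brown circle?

blocked — turn left 115°, forward 5.2 m, then turn right 37°, forward 3.2 m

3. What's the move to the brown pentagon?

blocked — turn left 115°, forward 5.2 m, then turn right 61°, forward 4.2 m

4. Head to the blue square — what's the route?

turn right 150°, forward 4.0 m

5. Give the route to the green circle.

turn right 172°, forward 2.4 m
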